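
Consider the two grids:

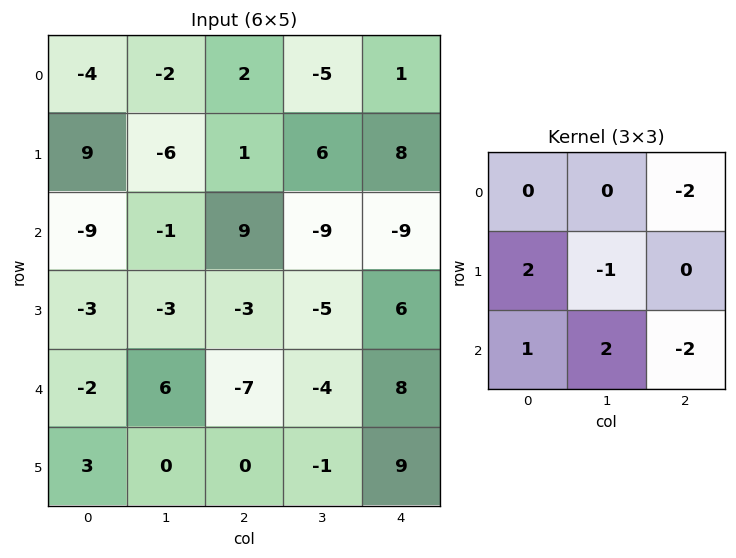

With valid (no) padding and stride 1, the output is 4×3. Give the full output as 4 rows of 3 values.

-9 32 3
-22 -22 -14
3 15 -14
-1 31 -42

Output[0,0]: The receptive field on the input at this output position is [-4 -2 2 / 9 -6 1 / -9 -1 9]. Elementwise product with the kernel and sum: 2·-2 + 9·2 + -6·-1 + -9·1 + -1·2 + 9·-2.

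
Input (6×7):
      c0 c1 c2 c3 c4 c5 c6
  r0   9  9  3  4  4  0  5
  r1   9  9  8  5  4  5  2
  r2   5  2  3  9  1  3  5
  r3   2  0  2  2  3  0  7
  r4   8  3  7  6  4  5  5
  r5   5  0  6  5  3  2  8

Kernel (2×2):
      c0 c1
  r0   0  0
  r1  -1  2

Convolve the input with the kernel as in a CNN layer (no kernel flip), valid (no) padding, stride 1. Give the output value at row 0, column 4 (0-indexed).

6

The receptive field on the input at this output position is [4 0 / 4 5]. Elementwise product with the kernel and sum: 4·-1 + 5·2.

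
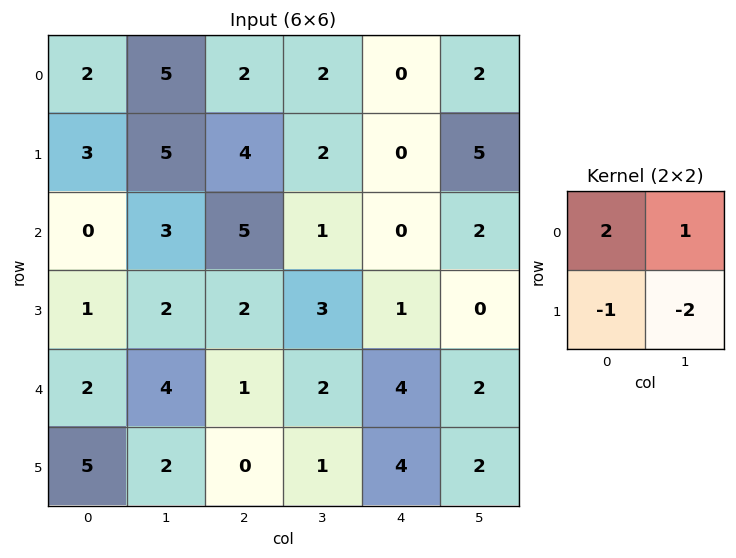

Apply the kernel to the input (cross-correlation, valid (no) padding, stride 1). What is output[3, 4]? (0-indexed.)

-6

The receptive field on the input at this output position is [1 0 / 4 2]. Elementwise product with the kernel and sum: 1·2 + 0·1 + 4·-1 + 2·-2.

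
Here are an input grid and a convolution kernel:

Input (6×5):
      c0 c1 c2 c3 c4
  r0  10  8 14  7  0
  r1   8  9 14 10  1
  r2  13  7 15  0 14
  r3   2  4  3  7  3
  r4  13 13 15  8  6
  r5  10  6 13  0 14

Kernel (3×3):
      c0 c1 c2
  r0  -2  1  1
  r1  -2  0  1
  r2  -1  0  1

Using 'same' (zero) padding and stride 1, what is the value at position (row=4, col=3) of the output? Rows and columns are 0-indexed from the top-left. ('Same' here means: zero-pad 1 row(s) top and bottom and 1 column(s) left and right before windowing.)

-19

The receptive field on the zero-padded input at this output position is [3 7 3 / 15 8 6 / 13 0 14]. Elementwise product with the kernel and sum: 3·-2 + 7·1 + 3·1 + 15·-2 + 6·1 + 13·-1 + 14·1.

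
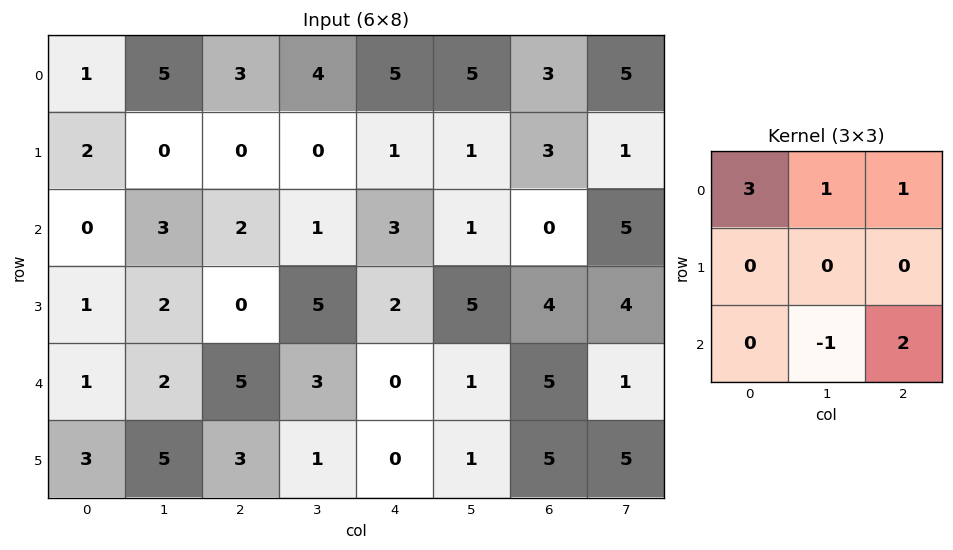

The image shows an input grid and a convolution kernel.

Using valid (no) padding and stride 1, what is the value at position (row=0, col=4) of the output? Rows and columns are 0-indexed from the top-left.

The receptive field on the input at this output position is [5 5 3 / 1 1 3 / 3 1 0]. Elementwise product with the kernel and sum: 5·3 + 5·1 + 3·1 + 1·-1 + 0·2.

22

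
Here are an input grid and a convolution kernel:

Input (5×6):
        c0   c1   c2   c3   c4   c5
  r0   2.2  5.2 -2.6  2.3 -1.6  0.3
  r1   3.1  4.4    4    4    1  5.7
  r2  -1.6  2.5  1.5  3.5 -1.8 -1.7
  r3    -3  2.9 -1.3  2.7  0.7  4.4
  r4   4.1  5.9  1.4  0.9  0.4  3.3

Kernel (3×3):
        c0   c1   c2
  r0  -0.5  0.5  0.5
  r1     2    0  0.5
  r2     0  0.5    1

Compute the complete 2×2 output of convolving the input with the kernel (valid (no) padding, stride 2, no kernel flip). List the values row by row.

Output[0,0]: The receptive field on the input at this output position is [2.2 5.2 -2.6 / 3.1 4.4 4 / -1.6 2.5 1.5]. Elementwise product with the kernel and sum: 2.2·-0.5 + 5.2·0.5 + -2.6·0.5 + 3.1·2 + 4·0.5 + 2.5·0.5 + 1.5·1.
Output[0,1]: The receptive field on the input at this output position is [-2.6 2.3 -1.6 / 4 4 1 / 1.5 3.5 -1.8]. Elementwise product with the kernel and sum: -2.6·-0.5 + 2.3·0.5 + -1.6·0.5 + 4·2 + 1·0.5 + 3.5·0.5 + -1.8·1.

11.15 10.1
0.5 -1.3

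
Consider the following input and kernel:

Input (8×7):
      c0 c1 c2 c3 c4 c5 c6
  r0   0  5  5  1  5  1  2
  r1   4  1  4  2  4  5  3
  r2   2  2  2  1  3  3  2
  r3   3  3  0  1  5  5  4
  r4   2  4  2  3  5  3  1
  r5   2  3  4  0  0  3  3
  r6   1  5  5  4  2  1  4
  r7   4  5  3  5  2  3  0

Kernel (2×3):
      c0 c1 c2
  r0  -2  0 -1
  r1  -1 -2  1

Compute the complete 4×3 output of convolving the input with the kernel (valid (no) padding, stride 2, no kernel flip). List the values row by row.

Output[0,0]: The receptive field on the input at this output position is [0 5 5 / 4 1 4]. Elementwise product with the kernel and sum: 0·-2 + 5·-1 + 4·-1 + 1·-2 + 4·1.
Output[0,1]: The receptive field on the input at this output position is [5 1 5 / 4 2 4]. Elementwise product with the kernel and sum: 5·-2 + 5·-1 + 4·-1 + 2·-2 + 4·1.

-7 -19 -23
-15 -4 -19
-10 -13 -14
-18 -23 -16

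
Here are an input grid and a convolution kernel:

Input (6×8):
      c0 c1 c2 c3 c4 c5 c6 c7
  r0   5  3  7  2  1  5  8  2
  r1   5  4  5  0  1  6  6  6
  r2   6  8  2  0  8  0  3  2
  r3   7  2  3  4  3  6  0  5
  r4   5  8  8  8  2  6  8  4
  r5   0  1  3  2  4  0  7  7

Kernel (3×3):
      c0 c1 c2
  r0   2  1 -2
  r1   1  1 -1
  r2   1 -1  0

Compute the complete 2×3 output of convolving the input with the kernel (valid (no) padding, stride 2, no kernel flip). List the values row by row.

1 20 0
19 -8 15

Output[0,0]: The receptive field on the input at this output position is [5 3 7 / 5 4 5 / 6 8 2]. Elementwise product with the kernel and sum: 5·2 + 3·1 + 7·-2 + 5·1 + 4·1 + 5·-1 + 6·1 + 8·-1.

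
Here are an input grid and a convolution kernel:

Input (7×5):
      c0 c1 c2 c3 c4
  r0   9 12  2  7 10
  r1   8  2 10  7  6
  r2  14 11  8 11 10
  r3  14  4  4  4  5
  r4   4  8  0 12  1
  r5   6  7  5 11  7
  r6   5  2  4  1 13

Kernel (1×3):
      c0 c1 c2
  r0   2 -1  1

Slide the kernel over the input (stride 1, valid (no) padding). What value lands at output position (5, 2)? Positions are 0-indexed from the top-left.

6

The receptive field on the input at this output position is [5 11 7]. Elementwise product with the kernel and sum: 5·2 + 11·-1 + 7·1.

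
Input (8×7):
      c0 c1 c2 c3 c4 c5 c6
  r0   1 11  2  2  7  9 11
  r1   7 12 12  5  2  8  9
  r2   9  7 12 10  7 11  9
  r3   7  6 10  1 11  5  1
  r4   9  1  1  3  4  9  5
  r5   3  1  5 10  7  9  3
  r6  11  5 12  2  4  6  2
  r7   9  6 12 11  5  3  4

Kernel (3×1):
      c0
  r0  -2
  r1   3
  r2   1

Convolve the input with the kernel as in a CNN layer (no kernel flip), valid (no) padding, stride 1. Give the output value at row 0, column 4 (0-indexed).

-1

The receptive field on the input at this output position is [7 / 2 / 7]. Elementwise product with the kernel and sum: 7·-2 + 2·3 + 7·1.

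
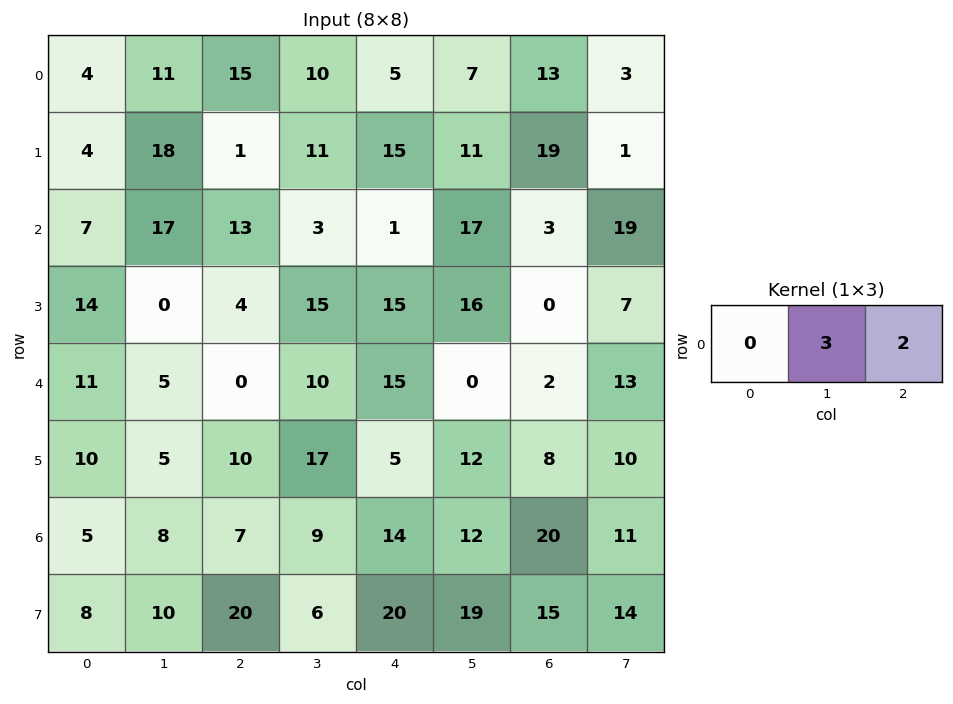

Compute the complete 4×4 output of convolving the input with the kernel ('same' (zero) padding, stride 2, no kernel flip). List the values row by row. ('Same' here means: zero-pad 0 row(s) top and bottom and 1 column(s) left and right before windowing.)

34 65 29 45
55 45 37 47
43 20 45 32
31 39 66 82

Output[0,0]: The receptive field on the zero-padded input at this output position is [0 4 11]. Elementwise product with the kernel and sum: 4·3 + 11·2.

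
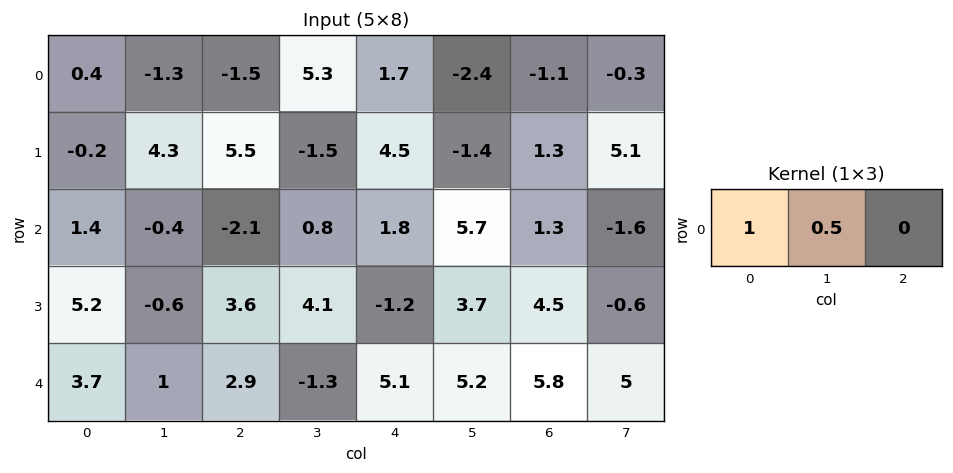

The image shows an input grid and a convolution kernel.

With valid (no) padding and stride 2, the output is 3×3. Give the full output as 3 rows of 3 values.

Output[0,0]: The receptive field on the input at this output position is [0.4 -1.3 -1.5]. Elementwise product with the kernel and sum: 0.4·1 + -1.3·0.5.
Output[0,1]: The receptive field on the input at this output position is [-1.5 5.3 1.7]. Elementwise product with the kernel and sum: -1.5·1 + 5.3·0.5.

-0.25 1.15 0.5
1.2 -1.7 4.65
4.2 2.25 7.7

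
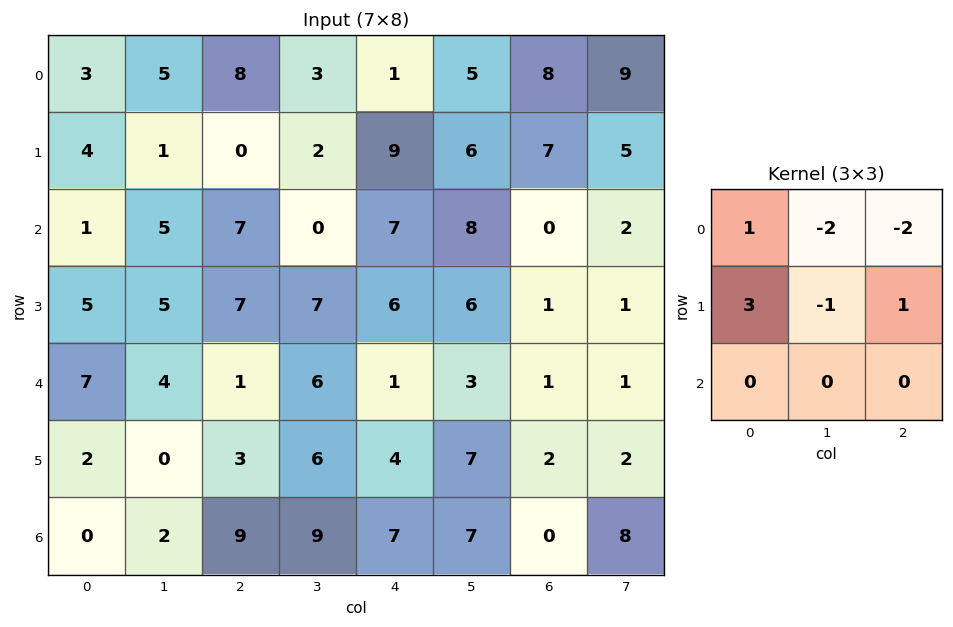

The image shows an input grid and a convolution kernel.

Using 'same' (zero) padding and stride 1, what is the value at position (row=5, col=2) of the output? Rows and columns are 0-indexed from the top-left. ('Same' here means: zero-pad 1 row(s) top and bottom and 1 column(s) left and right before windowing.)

The receptive field on the zero-padded input at this output position is [4 1 6 / 0 3 6 / 2 9 9]. Elementwise product with the kernel and sum: 4·1 + 1·-2 + 6·-2 + 0·3 + 3·-1 + 6·1.

-7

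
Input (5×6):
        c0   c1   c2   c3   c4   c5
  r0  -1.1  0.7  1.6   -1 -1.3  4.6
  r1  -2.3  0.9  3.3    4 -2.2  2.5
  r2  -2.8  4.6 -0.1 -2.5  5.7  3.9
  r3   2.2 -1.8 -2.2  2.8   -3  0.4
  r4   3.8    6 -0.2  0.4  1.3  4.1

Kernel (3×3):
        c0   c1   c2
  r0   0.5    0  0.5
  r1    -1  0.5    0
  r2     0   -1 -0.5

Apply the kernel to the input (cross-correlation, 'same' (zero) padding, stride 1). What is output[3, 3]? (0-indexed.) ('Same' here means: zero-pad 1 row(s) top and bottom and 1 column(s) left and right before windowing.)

The receptive field on the zero-padded input at this output position is [-0.1 -2.5 5.7 / -2.2 2.8 -3 / -0.2 0.4 1.3]. Elementwise product with the kernel and sum: -0.1·0.5 + 5.7·0.5 + -2.2·-1 + 2.8·0.5 + 0.4·-1 + 1.3·-0.5.

5.35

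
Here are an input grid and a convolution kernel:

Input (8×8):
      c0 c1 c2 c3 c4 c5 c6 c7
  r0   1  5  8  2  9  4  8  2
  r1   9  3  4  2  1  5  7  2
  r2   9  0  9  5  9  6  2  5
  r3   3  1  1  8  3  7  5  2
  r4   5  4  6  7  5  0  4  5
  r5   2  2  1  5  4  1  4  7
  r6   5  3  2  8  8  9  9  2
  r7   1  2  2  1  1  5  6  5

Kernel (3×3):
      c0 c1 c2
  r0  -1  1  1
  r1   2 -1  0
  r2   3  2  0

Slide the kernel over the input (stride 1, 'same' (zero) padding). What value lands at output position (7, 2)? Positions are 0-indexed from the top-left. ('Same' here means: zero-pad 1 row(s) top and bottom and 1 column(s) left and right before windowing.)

9

The receptive field on the zero-padded input at this output position is [3 2 8 / 2 2 1 / 0 0 0]. Elementwise product with the kernel and sum: 3·-1 + 2·1 + 8·1 + 2·2 + 2·-1 + 0·3 + 0·2.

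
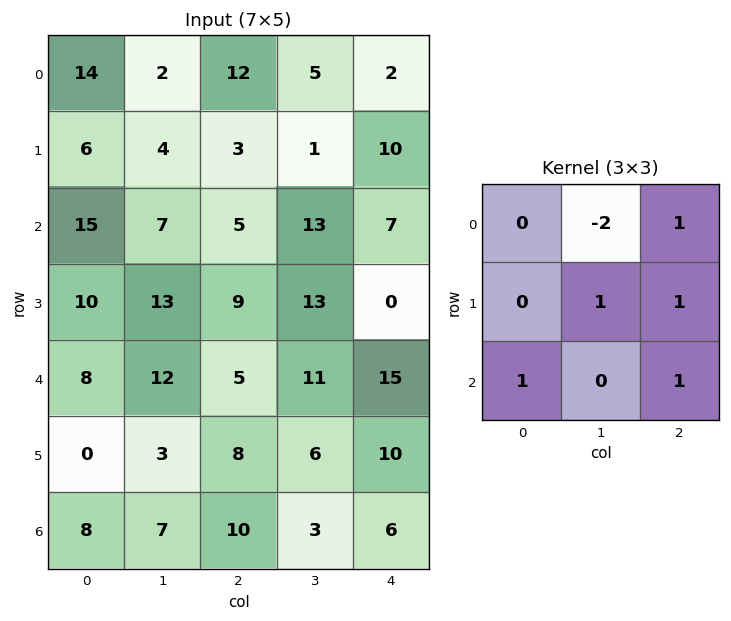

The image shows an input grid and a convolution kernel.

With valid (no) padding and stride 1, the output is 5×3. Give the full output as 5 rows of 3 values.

35 5 15
26 39 37
26 48 14
8 20 18
10 25 25

Output[0,0]: The receptive field on the input at this output position is [14 2 12 / 6 4 3 / 15 7 5]. Elementwise product with the kernel and sum: 2·-2 + 12·1 + 4·1 + 3·1 + 15·1 + 5·1.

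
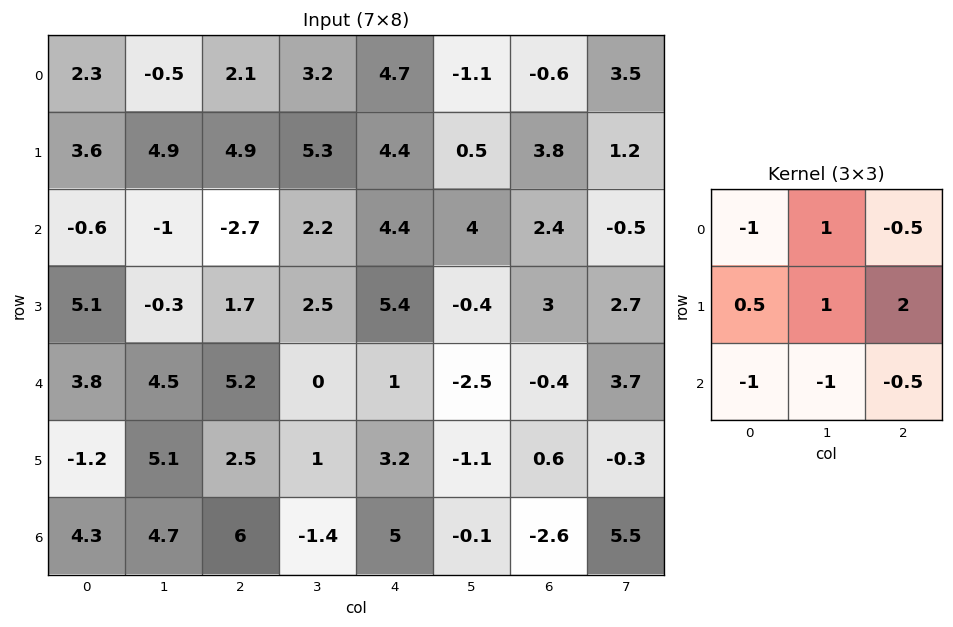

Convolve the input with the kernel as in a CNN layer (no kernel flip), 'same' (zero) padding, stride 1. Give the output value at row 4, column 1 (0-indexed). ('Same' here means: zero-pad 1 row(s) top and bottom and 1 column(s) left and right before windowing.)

The receptive field on the zero-padded input at this output position is [5.1 -0.3 1.7 / 3.8 4.5 5.2 / -1.2 5.1 2.5]. Elementwise product with the kernel and sum: 5.1·-1 + -0.3·1 + 1.7·-0.5 + 3.8·0.5 + 4.5·1 + 5.2·2 + -1.2·-1 + 5.1·-1 + 2.5·-0.5.

5.4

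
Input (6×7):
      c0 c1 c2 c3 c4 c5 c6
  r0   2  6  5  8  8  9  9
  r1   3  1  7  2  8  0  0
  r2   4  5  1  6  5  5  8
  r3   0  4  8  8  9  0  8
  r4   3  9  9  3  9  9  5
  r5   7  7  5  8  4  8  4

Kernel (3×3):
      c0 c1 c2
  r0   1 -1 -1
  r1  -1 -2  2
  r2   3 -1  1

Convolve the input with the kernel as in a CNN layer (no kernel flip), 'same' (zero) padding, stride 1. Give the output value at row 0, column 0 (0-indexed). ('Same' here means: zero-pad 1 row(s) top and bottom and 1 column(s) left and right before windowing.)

6

The receptive field on the zero-padded input at this output position is [0 0 0 / 0 2 6 / 0 3 1]. Elementwise product with the kernel and sum: 0·1 + 0·-1 + 0·-1 + 0·-1 + 2·-2 + 6·2 + 0·3 + 3·-1 + 1·1.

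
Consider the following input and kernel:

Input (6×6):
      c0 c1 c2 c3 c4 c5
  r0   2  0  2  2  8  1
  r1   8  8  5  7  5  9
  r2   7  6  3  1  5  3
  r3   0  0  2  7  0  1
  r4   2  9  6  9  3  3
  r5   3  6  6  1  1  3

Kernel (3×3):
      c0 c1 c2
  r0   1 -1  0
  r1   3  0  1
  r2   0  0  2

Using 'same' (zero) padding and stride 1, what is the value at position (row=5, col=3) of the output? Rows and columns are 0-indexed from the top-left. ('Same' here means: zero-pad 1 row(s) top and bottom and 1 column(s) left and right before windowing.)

The receptive field on the zero-padded input at this output position is [6 9 3 / 6 1 1 / 0 0 0]. Elementwise product with the kernel and sum: 6·1 + 9·-1 + 6·3 + 1·1 + 0·2.

16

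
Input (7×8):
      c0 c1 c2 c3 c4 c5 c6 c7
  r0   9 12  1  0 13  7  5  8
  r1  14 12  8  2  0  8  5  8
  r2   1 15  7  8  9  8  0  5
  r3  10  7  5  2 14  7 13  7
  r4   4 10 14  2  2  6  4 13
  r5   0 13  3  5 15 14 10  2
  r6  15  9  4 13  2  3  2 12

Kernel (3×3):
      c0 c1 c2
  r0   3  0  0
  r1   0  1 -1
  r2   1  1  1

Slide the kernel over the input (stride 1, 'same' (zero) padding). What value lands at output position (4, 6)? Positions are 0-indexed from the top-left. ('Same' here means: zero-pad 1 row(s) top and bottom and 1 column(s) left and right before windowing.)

The receptive field on the zero-padded input at this output position is [7 13 7 / 6 4 13 / 14 10 2]. Elementwise product with the kernel and sum: 7·3 + 4·1 + 13·-1 + 14·1 + 10·1 + 2·1.

38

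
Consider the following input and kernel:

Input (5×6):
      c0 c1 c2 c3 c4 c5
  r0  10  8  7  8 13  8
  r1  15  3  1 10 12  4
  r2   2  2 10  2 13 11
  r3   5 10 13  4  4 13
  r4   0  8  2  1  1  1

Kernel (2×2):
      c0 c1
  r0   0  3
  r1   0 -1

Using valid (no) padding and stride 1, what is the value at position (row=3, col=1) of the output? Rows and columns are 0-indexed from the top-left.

The receptive field on the input at this output position is [10 13 / 8 2]. Elementwise product with the kernel and sum: 13·3 + 2·-1.

37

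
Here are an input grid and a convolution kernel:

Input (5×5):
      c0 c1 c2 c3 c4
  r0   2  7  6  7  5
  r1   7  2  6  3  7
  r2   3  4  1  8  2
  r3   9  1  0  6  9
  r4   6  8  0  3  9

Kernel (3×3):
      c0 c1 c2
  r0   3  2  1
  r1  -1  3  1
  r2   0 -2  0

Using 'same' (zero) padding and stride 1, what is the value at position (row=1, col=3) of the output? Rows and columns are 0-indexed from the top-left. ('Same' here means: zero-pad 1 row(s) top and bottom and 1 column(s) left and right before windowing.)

31

The receptive field on the zero-padded input at this output position is [6 7 5 / 6 3 7 / 1 8 2]. Elementwise product with the kernel and sum: 6·3 + 7·2 + 5·1 + 6·-1 + 3·3 + 7·1 + 8·-2.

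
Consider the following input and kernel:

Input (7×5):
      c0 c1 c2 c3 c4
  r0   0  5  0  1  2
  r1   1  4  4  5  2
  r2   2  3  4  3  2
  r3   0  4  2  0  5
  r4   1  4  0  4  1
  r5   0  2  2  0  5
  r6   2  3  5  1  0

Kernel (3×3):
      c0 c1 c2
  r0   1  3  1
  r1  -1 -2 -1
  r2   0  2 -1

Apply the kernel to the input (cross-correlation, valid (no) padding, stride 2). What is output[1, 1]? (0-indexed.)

The receptive field on the input at this output position is [4 3 2 / 2 0 5 / 0 4 1]. Elementwise product with the kernel and sum: 4·1 + 3·3 + 2·1 + 2·-1 + 0·-2 + 5·-1 + 4·2 + 1·-1.

15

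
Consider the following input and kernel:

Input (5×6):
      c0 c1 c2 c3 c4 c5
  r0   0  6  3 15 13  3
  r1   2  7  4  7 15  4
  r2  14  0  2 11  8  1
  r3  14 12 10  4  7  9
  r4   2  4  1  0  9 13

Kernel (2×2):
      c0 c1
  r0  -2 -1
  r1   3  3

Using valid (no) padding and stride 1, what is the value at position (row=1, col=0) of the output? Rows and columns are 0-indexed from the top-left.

The receptive field on the input at this output position is [2 7 / 14 0]. Elementwise product with the kernel and sum: 2·-2 + 7·-1 + 14·3 + 0·3.

31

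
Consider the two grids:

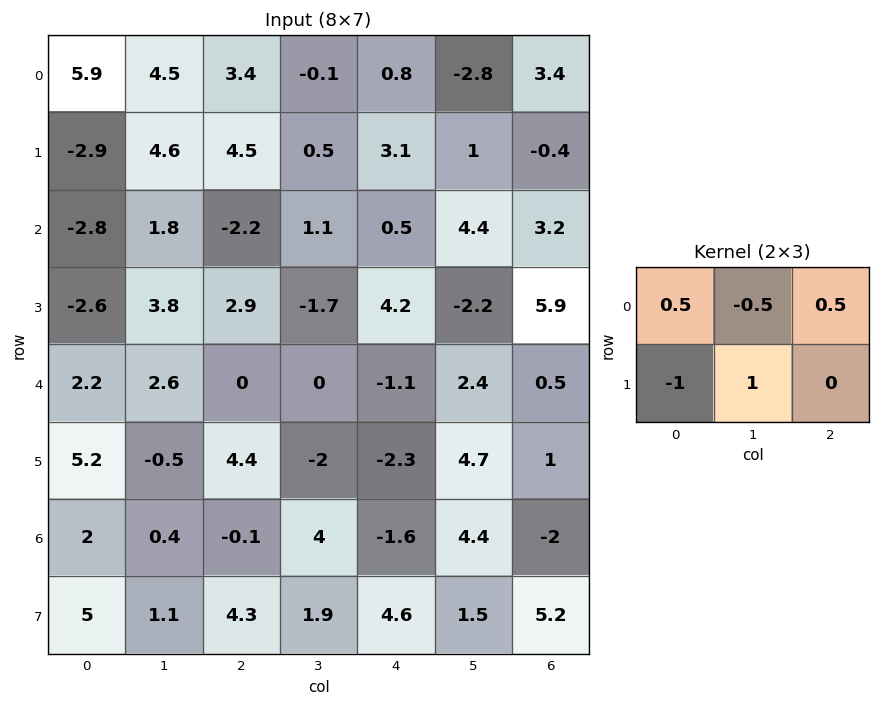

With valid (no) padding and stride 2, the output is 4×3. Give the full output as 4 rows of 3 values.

9.9 -1.85 1.4
3 -6 -6.75
-5.9 -6.95 5.5
-3.15 -5.25 -7.1

Output[0,0]: The receptive field on the input at this output position is [5.9 4.5 3.4 / -2.9 4.6 4.5]. Elementwise product with the kernel and sum: 5.9·0.5 + 4.5·-0.5 + 3.4·0.5 + -2.9·-1 + 4.6·1.
Output[0,1]: The receptive field on the input at this output position is [3.4 -0.1 0.8 / 4.5 0.5 3.1]. Elementwise product with the kernel and sum: 3.4·0.5 + -0.1·-0.5 + 0.8·0.5 + 4.5·-1 + 0.5·1.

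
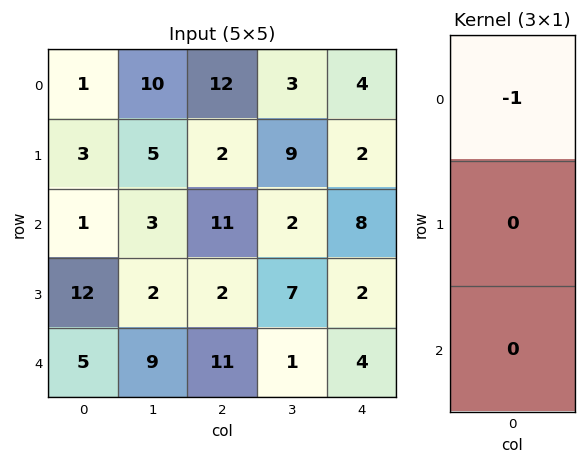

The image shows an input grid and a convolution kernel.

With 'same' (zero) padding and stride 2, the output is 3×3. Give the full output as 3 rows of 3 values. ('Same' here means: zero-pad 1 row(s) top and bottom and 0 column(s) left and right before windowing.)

Output[0,0]: The receptive field on the zero-padded input at this output position is [0 / 1 / 3]. Elementwise product with the kernel and sum: 0·-1.

0 0 0
-3 -2 -2
-12 -2 -2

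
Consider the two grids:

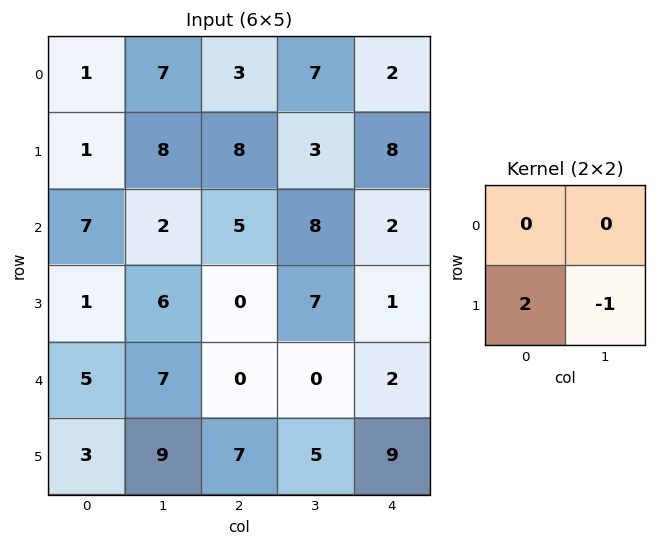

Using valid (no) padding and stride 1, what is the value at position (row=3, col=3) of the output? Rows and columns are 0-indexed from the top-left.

The receptive field on the input at this output position is [7 1 / 0 2]. Elementwise product with the kernel and sum: 0·2 + 2·-1.

-2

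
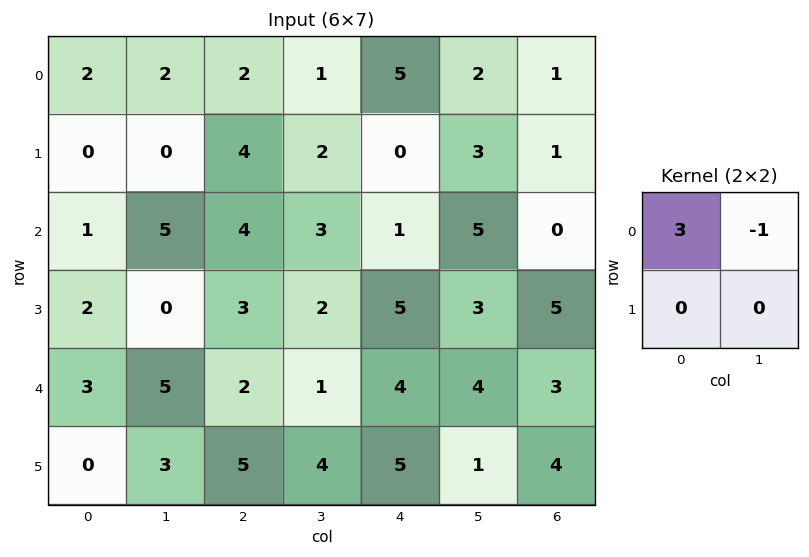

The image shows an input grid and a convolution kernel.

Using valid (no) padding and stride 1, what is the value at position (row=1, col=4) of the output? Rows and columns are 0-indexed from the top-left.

-3

The receptive field on the input at this output position is [0 3 / 1 5]. Elementwise product with the kernel and sum: 0·3 + 3·-1.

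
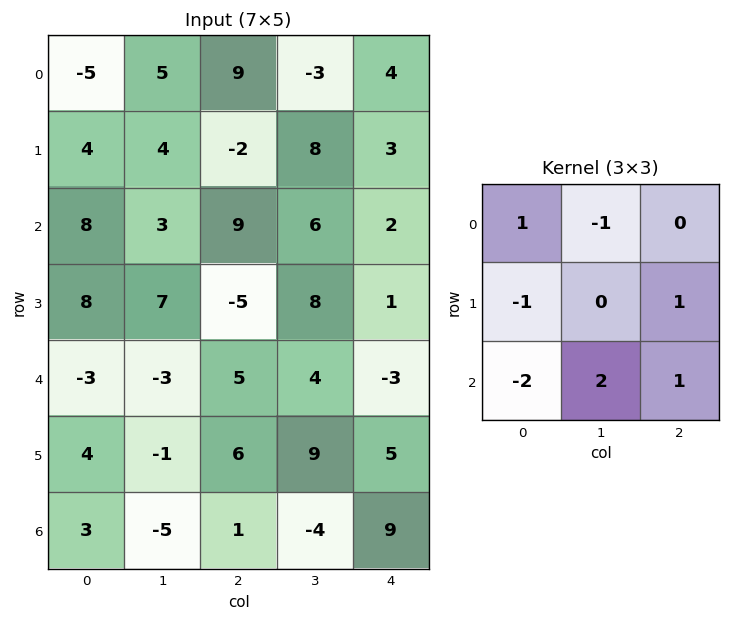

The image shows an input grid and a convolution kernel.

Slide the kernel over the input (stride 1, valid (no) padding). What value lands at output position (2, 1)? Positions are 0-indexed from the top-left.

The receptive field on the input at this output position is [3 9 6 / 7 -5 8 / -3 5 4]. Elementwise product with the kernel and sum: 3·1 + 9·-1 + 7·-1 + 8·1 + -3·-2 + 5·2 + 4·1.

15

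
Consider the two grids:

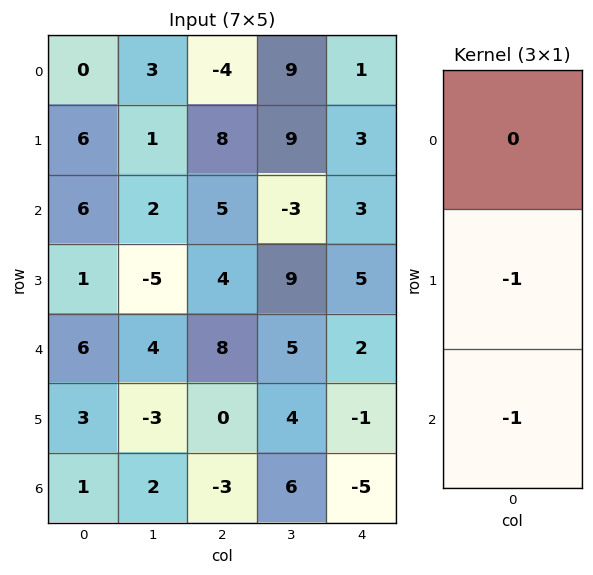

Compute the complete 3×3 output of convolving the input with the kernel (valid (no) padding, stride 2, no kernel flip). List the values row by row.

-12 -13 -6
-7 -12 -7
-4 3 6

Output[0,0]: The receptive field on the input at this output position is [0 / 6 / 6]. Elementwise product with the kernel and sum: 6·-1 + 6·-1.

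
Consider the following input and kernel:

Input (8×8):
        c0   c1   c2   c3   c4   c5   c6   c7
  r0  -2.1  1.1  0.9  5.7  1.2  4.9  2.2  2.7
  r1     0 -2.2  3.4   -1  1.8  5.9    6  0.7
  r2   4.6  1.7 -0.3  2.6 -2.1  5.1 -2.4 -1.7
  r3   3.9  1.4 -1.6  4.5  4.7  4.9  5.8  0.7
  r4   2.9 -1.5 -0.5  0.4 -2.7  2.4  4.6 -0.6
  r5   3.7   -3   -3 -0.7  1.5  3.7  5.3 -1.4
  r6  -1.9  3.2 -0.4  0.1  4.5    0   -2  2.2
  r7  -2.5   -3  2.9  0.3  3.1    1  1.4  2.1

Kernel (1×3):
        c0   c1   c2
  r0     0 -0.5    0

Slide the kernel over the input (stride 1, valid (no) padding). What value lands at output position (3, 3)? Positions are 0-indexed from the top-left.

-2.35

The receptive field on the input at this output position is [4.5 4.7 4.9]. Elementwise product with the kernel and sum: 4.7·-0.5.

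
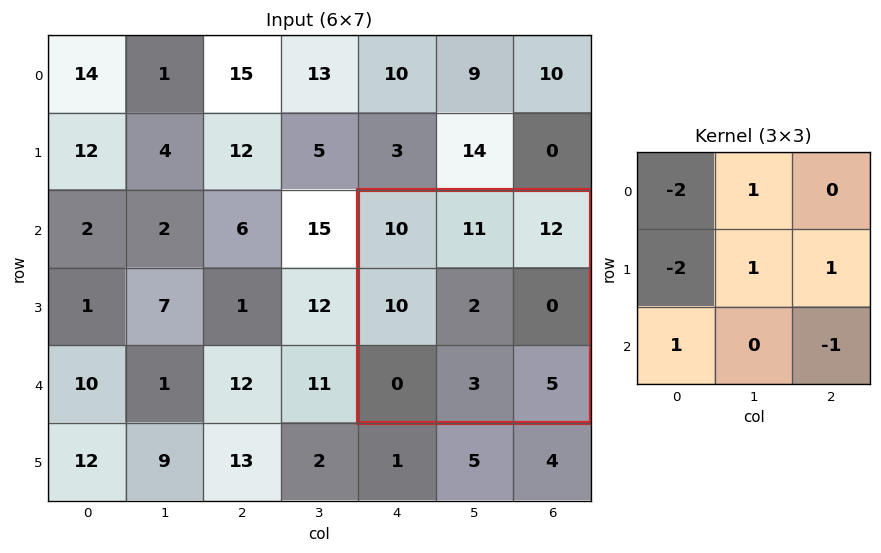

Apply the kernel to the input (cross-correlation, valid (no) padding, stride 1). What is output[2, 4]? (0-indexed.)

The receptive field on the input at this output position is [10 11 12 / 10 2 0 / 0 3 5]. Elementwise product with the kernel and sum: 10·-2 + 11·1 + 10·-2 + 2·1 + 0·1 + 0·1 + 5·-1.

-32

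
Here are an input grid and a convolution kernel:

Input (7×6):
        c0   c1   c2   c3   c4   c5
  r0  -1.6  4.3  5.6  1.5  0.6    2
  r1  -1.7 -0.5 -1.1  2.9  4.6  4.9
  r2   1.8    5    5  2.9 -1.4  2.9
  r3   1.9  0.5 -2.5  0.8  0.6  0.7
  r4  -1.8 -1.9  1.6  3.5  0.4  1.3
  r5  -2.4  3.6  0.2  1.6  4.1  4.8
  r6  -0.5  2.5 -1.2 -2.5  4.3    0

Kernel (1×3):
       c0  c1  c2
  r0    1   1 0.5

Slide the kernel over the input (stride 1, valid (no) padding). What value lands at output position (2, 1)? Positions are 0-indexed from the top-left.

The receptive field on the input at this output position is [5 5 2.9]. Elementwise product with the kernel and sum: 5·1 + 5·1 + 2.9·0.5.

11.45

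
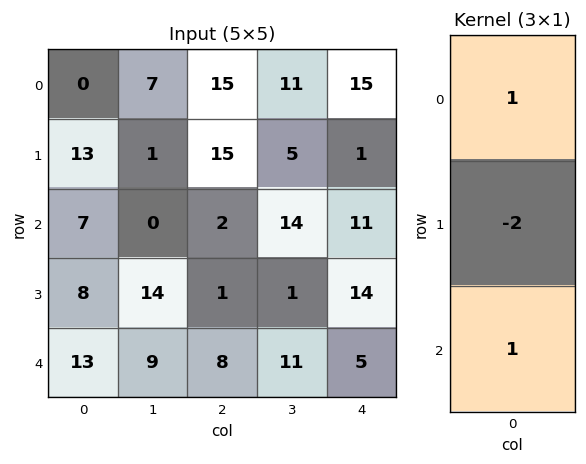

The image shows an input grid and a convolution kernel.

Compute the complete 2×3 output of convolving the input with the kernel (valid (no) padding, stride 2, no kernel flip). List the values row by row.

Output[0,0]: The receptive field on the input at this output position is [0 / 13 / 7]. Elementwise product with the kernel and sum: 0·1 + 13·-2 + 7·1.

-19 -13 24
4 8 -12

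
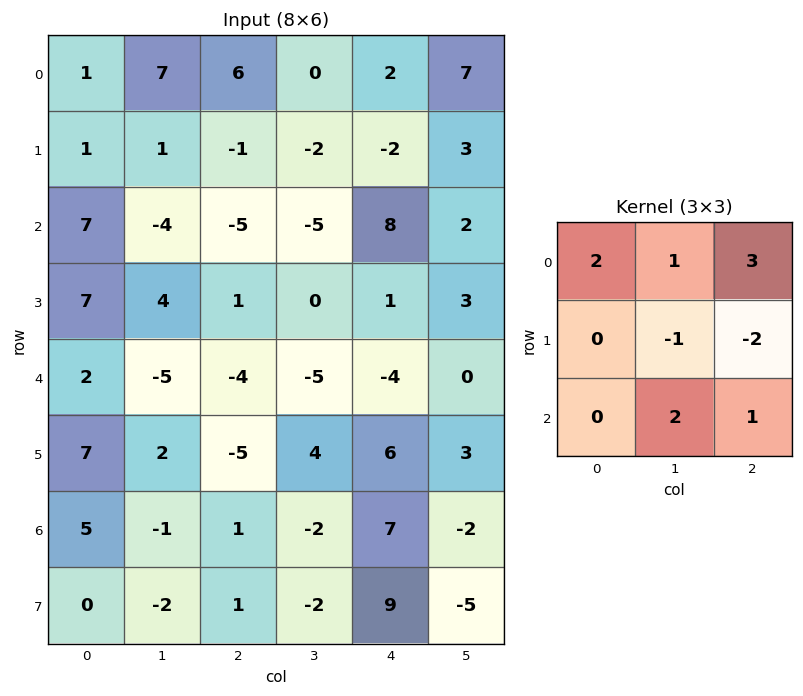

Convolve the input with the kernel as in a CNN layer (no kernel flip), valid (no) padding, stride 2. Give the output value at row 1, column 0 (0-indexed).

-25

The receptive field on the input at this output position is [7 -4 -5 / 7 4 1 / 2 -5 -4]. Elementwise product with the kernel and sum: 7·2 + -4·1 + -5·3 + 4·-1 + 1·-2 + -5·2 + -4·1.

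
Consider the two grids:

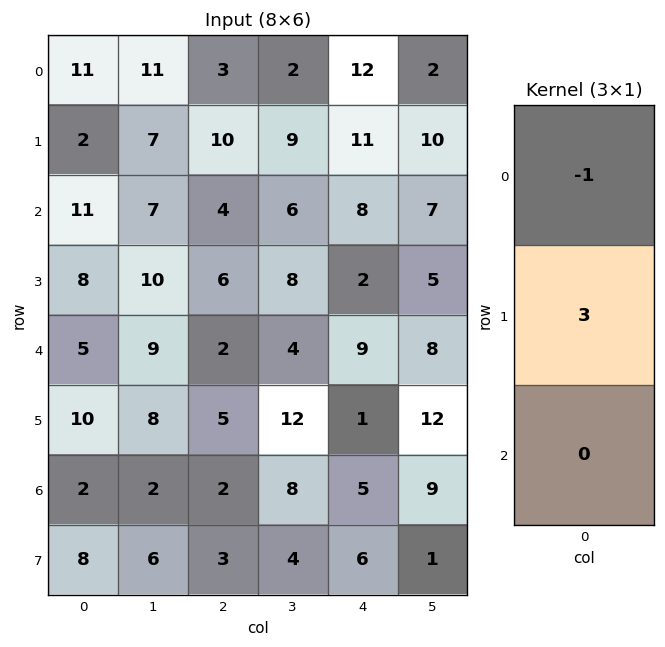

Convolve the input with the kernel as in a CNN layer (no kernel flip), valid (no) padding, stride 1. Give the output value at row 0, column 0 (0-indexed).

The receptive field on the input at this output position is [11 / 2 / 11]. Elementwise product with the kernel and sum: 11·-1 + 2·3.

-5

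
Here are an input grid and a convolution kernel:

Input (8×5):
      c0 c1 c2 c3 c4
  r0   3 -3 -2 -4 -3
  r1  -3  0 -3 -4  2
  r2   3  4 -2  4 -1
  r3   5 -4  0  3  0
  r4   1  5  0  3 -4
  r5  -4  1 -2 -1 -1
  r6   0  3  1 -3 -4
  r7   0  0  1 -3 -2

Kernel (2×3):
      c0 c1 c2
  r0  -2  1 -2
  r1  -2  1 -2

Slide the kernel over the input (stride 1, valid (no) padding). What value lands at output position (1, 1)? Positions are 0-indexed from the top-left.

-13

The receptive field on the input at this output position is [0 -3 -4 / 4 -2 4]. Elementwise product with the kernel and sum: 0·-2 + -3·1 + -4·-2 + 4·-2 + -2·1 + 4·-2.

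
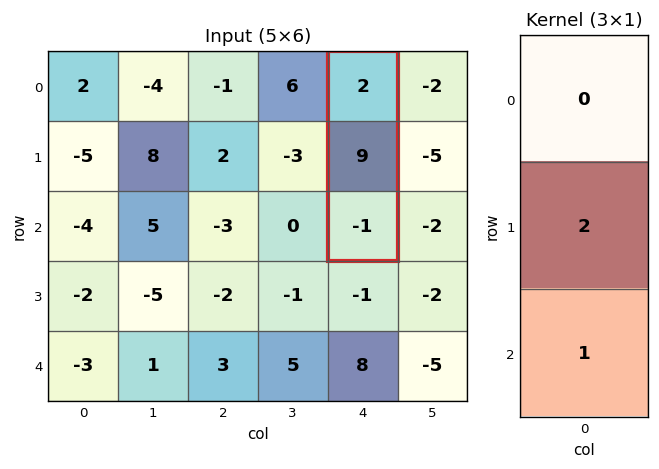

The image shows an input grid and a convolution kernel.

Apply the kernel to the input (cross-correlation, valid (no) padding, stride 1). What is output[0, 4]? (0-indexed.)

17

The receptive field on the input at this output position is [2 / 9 / -1]. Elementwise product with the kernel and sum: 9·2 + -1·1.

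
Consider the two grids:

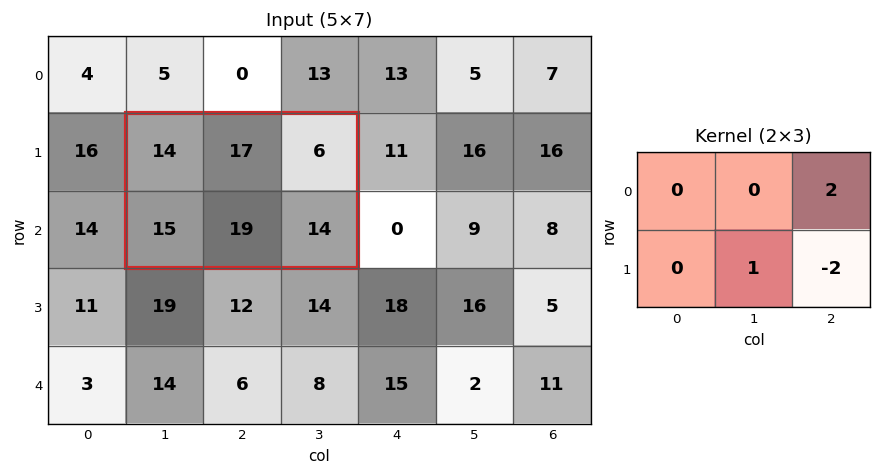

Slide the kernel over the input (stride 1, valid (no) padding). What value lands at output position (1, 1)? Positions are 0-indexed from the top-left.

3

The receptive field on the input at this output position is [14 17 6 / 15 19 14]. Elementwise product with the kernel and sum: 6·2 + 19·1 + 14·-2.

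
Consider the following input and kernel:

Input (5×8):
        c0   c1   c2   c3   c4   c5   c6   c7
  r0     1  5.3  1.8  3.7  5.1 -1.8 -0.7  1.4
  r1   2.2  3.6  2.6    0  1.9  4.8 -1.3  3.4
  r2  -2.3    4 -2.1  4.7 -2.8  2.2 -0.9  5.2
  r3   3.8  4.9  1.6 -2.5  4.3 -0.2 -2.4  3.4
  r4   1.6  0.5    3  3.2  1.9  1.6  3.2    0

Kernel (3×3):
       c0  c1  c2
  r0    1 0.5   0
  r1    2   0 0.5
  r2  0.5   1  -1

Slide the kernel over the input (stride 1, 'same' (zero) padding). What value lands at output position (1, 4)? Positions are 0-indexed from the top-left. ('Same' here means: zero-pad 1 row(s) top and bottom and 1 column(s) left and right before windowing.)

6

The receptive field on the zero-padded input at this output position is [3.7 5.1 -1.8 / 0 1.9 4.8 / 4.7 -2.8 2.2]. Elementwise product with the kernel and sum: 3.7·1 + 5.1·0.5 + 0·2 + 4.8·0.5 + 4.7·0.5 + -2.8·1 + 2.2·-1.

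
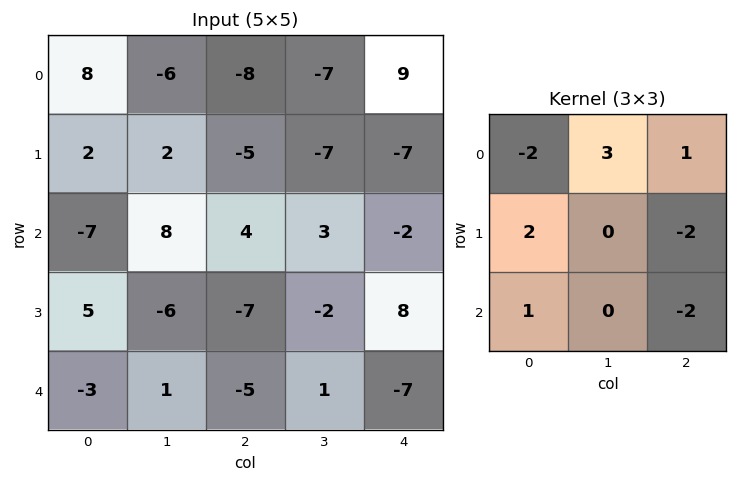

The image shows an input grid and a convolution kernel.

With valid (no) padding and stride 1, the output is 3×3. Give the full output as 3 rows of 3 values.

Output[0,0]: The receptive field on the input at this output position is [8 -6 -8 / 2 2 -5 / -7 8 4]. Elementwise product with the kernel and sum: 8·-2 + -6·3 + -8·1 + 2·2 + -5·-2 + -7·1 + 4·-2.

-43 1 16
-6 -18 -29
73 -10 -22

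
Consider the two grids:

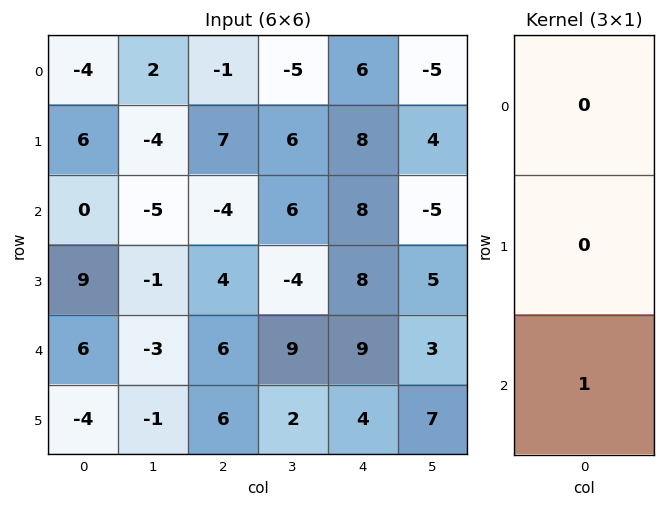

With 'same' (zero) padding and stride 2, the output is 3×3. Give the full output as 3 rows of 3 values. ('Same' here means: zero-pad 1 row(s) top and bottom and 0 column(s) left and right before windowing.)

6 7 8
9 4 8
-4 6 4

Output[0,0]: The receptive field on the zero-padded input at this output position is [0 / -4 / 6]. Elementwise product with the kernel and sum: 6·1.
Output[0,1]: The receptive field on the zero-padded input at this output position is [0 / -1 / 7]. Elementwise product with the kernel and sum: 7·1.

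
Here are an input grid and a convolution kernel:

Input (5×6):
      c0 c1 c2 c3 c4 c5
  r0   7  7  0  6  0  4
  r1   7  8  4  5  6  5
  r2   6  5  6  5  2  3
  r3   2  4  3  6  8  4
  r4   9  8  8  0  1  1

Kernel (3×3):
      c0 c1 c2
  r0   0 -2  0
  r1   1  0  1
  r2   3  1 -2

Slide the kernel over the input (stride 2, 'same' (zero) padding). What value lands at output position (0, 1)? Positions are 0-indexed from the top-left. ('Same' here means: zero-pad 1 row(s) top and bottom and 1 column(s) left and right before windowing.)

31

The receptive field on the zero-padded input at this output position is [0 0 0 / 7 0 6 / 8 4 5]. Elementwise product with the kernel and sum: 0·-2 + 7·1 + 6·1 + 8·3 + 4·1 + 5·-2.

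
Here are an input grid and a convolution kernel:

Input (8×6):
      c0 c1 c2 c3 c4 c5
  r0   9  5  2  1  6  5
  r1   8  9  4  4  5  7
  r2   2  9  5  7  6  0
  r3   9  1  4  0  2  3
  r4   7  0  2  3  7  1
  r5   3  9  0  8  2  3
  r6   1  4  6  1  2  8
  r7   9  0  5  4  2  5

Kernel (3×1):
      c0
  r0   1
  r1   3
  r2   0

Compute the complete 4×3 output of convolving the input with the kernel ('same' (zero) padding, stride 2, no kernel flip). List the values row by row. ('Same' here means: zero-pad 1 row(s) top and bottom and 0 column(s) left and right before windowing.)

Output[0,0]: The receptive field on the zero-padded input at this output position is [0 / 9 / 8]. Elementwise product with the kernel and sum: 0·1 + 9·3.

27 6 18
14 19 23
30 10 23
6 18 8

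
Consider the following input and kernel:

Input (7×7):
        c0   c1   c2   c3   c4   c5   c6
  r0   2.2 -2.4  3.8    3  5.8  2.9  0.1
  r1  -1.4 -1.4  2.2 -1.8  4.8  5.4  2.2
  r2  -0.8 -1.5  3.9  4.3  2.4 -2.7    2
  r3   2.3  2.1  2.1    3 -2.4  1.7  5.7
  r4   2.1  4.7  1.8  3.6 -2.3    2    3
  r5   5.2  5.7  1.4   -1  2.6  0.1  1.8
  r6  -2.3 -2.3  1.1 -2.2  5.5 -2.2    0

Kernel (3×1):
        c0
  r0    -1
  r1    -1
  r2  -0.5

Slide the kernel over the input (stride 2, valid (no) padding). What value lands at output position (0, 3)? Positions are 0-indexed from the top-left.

The receptive field on the input at this output position is [0.1 / 2.2 / 2]. Elementwise product with the kernel and sum: 0.1·-1 + 2.2·-1 + 2·-0.5.

-3.3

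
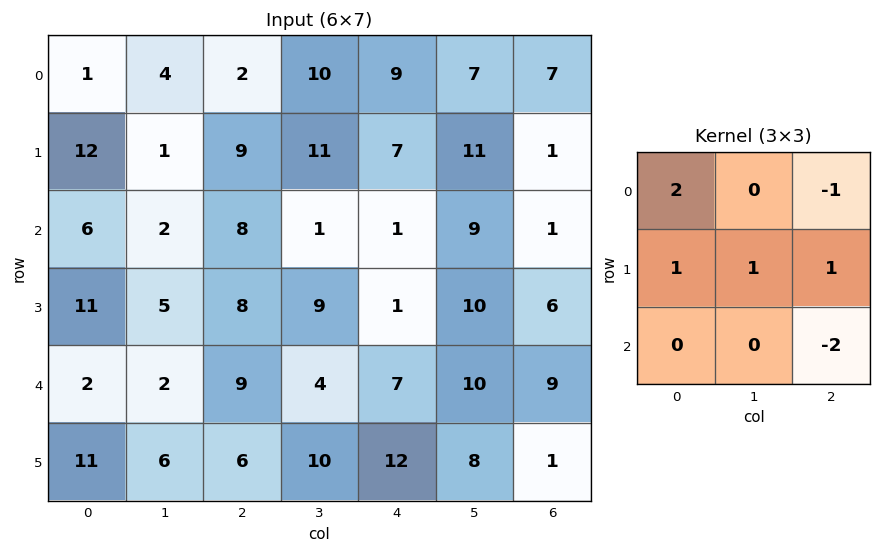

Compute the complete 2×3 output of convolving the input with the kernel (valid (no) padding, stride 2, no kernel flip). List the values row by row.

Output[0,0]: The receptive field on the input at this output position is [1 4 2 / 12 1 9 / 6 2 8]. Elementwise product with the kernel and sum: 1·2 + 2·-1 + 12·1 + 1·1 + 9·1 + 8·-2.

6 20 28
10 19 0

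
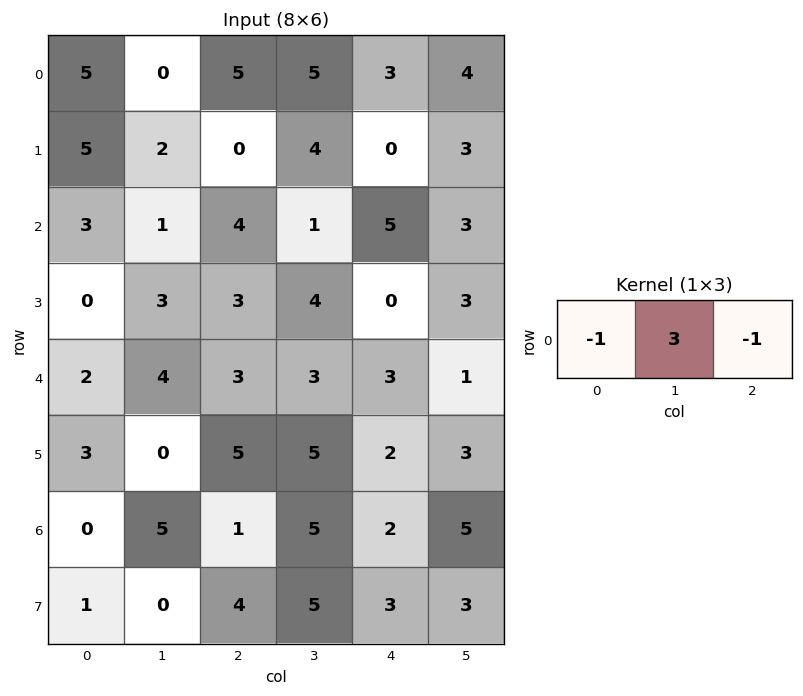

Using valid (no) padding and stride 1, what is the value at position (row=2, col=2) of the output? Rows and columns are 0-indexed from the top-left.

-6

The receptive field on the input at this output position is [4 1 5]. Elementwise product with the kernel and sum: 4·-1 + 1·3 + 5·-1.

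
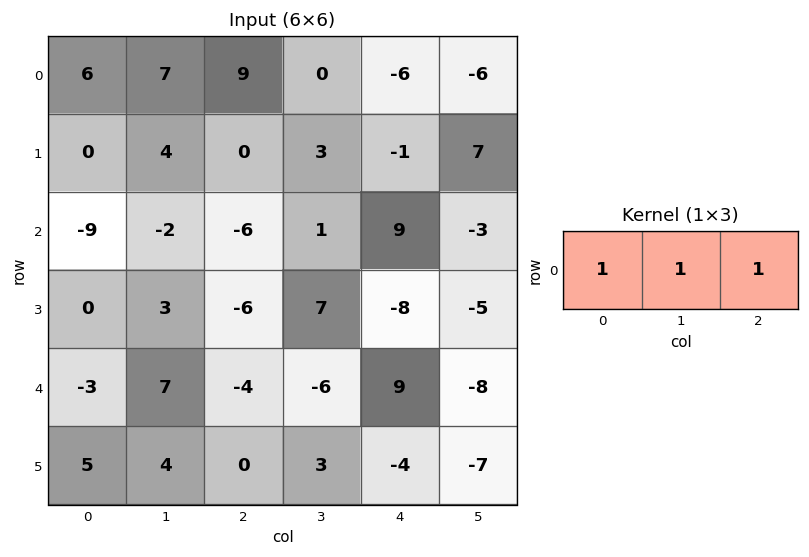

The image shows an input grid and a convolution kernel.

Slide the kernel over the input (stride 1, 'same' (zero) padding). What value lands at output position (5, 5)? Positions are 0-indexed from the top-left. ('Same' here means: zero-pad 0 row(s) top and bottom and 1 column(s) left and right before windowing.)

-11

The receptive field on the zero-padded input at this output position is [-4 -7 0]. Elementwise product with the kernel and sum: -4·1 + -7·1 + 0·1.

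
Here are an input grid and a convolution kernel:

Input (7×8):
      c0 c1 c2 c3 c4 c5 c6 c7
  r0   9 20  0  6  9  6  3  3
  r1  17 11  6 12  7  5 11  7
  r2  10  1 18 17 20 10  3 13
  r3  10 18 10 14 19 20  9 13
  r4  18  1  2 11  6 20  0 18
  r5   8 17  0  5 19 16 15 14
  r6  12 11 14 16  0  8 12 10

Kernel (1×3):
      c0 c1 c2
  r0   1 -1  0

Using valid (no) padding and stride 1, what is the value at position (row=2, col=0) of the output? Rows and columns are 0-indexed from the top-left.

9

The receptive field on the input at this output position is [10 1 18]. Elementwise product with the kernel and sum: 10·1 + 1·-1.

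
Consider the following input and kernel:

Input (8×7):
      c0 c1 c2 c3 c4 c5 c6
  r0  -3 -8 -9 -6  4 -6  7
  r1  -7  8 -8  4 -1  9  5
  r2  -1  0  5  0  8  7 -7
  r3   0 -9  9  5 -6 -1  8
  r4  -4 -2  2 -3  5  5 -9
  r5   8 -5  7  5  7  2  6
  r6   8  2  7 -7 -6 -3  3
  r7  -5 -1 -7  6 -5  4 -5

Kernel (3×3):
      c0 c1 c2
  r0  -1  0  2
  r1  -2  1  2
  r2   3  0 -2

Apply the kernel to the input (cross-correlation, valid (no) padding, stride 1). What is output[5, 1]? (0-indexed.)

-11

The receptive field on the input at this output position is [-5 7 5 / 2 7 -7 / -1 -7 6]. Elementwise product with the kernel and sum: -5·-1 + 5·2 + 2·-2 + 7·1 + -7·2 + -1·3 + 6·-2.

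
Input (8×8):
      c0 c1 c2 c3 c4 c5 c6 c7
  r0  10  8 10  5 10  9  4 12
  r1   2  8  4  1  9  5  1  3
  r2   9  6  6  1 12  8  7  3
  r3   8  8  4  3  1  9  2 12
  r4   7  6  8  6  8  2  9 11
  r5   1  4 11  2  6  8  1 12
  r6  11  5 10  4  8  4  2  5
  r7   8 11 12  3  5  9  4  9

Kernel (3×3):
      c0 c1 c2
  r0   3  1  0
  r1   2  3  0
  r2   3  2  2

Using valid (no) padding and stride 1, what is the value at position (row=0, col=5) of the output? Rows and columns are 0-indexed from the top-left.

The receptive field on the input at this output position is [9 4 12 / 5 1 3 / 8 7 3]. Elementwise product with the kernel and sum: 9·3 + 4·1 + 5·2 + 1·3 + 8·3 + 7·2 + 3·2.

88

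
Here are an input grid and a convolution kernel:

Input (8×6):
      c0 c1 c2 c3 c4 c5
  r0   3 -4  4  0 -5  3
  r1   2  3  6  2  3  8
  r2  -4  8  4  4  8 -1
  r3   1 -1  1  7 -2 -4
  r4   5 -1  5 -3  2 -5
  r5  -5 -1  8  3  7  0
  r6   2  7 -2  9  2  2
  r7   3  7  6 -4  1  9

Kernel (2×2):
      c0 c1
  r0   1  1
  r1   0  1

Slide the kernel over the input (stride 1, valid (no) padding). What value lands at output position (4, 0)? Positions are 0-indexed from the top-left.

3

The receptive field on the input at this output position is [5 -1 / -5 -1]. Elementwise product with the kernel and sum: 5·1 + -1·1 + -1·1.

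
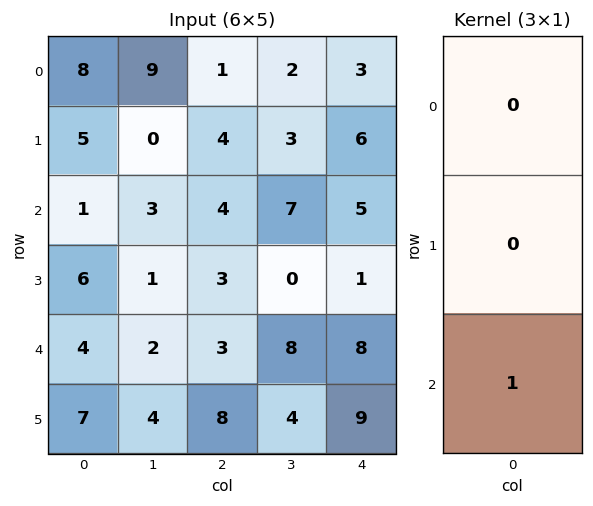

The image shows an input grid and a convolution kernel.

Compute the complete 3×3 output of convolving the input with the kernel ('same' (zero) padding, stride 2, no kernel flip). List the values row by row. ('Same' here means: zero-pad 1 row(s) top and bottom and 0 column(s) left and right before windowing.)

Output[0,0]: The receptive field on the zero-padded input at this output position is [0 / 8 / 5]. Elementwise product with the kernel and sum: 5·1.

5 4 6
6 3 1
7 8 9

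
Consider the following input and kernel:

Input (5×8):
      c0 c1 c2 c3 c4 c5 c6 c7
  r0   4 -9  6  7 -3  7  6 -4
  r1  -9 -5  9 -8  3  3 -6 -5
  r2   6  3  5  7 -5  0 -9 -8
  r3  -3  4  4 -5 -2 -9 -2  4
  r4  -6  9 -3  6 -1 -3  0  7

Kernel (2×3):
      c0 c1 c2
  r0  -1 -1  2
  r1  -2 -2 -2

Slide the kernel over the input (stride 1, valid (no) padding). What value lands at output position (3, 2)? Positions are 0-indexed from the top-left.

The receptive field on the input at this output position is [4 -5 -2 / -3 6 -1]. Elementwise product with the kernel and sum: 4·-1 + -5·-1 + -2·2 + -3·-2 + 6·-2 + -1·-2.

-7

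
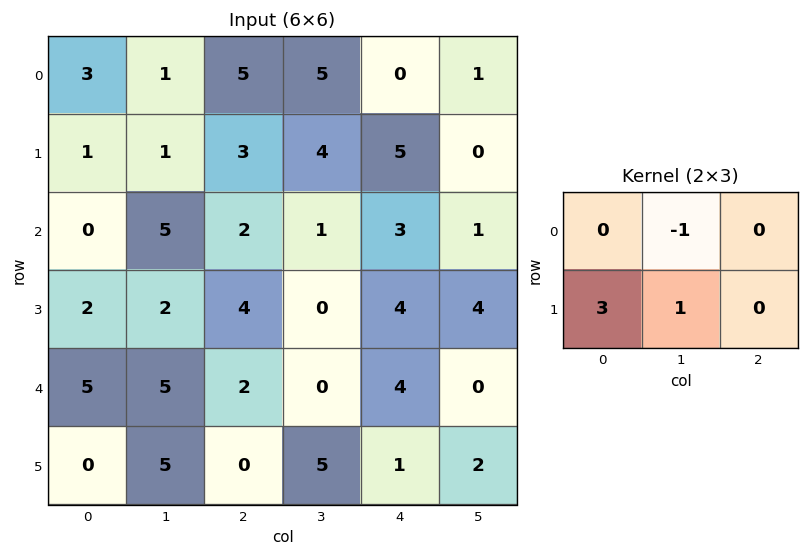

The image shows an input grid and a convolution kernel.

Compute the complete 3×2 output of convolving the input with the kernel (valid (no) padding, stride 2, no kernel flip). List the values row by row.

Output[0,0]: The receptive field on the input at this output position is [3 1 5 / 1 1 3]. Elementwise product with the kernel and sum: 1·-1 + 1·3 + 1·1.
Output[0,1]: The receptive field on the input at this output position is [5 5 0 / 3 4 5]. Elementwise product with the kernel and sum: 5·-1 + 3·3 + 4·1.

3 8
3 11
0 5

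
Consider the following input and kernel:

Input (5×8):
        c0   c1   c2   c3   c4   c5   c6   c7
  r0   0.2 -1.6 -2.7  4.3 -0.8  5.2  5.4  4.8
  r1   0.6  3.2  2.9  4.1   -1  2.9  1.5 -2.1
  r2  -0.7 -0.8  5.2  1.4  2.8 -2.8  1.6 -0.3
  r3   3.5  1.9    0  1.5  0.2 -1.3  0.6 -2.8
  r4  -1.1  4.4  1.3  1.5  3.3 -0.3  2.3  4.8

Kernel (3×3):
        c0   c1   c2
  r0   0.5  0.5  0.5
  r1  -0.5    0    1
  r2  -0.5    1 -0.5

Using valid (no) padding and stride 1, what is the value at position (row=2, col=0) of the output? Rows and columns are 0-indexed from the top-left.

The receptive field on the input at this output position is [-0.7 -0.8 5.2 / 3.5 1.9 0 / -1.1 4.4 1.3]. Elementwise product with the kernel and sum: -0.7·0.5 + -0.8·0.5 + 5.2·0.5 + 3.5·-0.5 + 0·1 + -1.1·-0.5 + 4.4·1 + 1.3·-0.5.

4.4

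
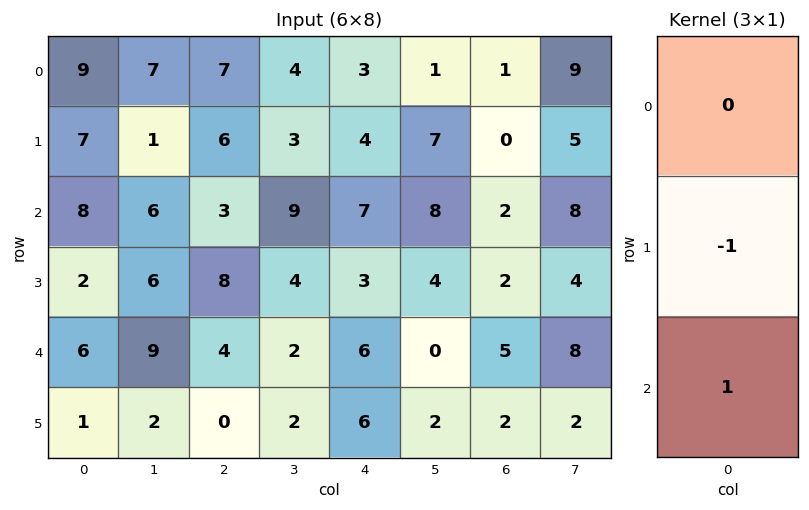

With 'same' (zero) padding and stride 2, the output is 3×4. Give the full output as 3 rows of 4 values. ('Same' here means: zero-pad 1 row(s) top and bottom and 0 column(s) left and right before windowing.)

-2 -1 1 -1
-6 5 -4 0
-5 -4 0 -3

Output[0,0]: The receptive field on the zero-padded input at this output position is [0 / 9 / 7]. Elementwise product with the kernel and sum: 9·-1 + 7·1.
Output[0,1]: The receptive field on the zero-padded input at this output position is [0 / 7 / 6]. Elementwise product with the kernel and sum: 7·-1 + 6·1.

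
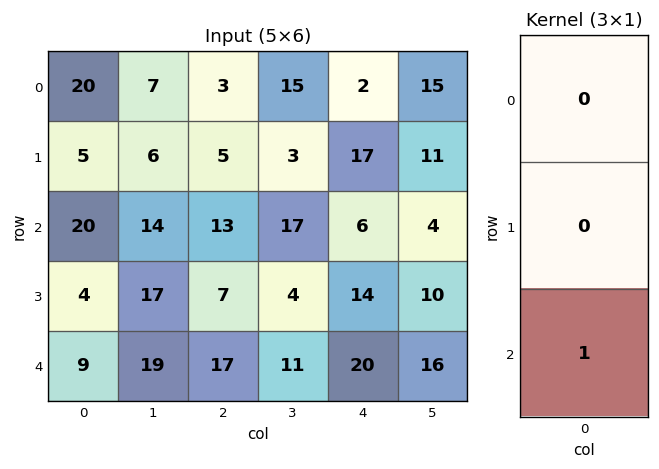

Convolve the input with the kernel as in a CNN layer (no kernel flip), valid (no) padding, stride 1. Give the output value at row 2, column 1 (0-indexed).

19

The receptive field on the input at this output position is [14 / 17 / 19]. Elementwise product with the kernel and sum: 19·1.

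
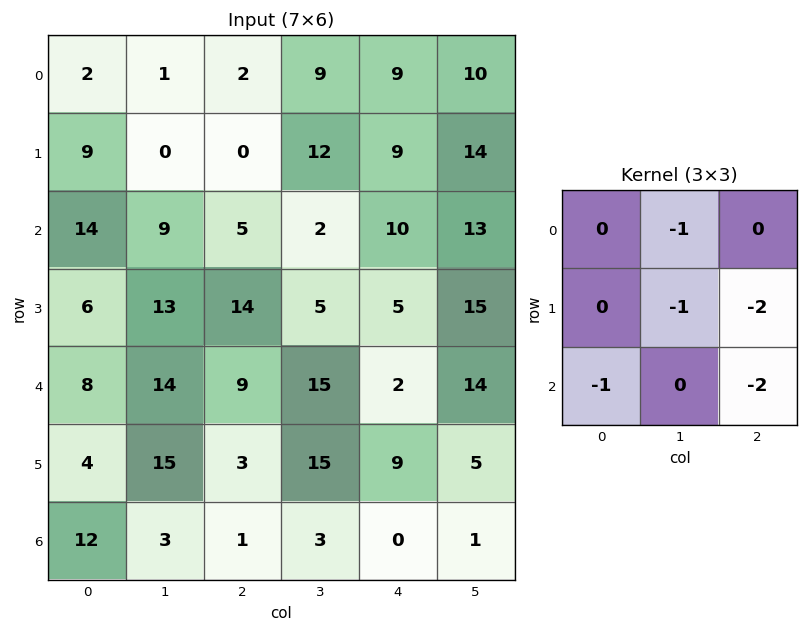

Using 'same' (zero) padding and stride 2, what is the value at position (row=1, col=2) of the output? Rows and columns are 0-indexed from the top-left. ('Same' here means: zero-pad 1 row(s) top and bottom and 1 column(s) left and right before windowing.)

-80

The receptive field on the zero-padded input at this output position is [12 9 14 / 2 10 13 / 5 5 15]. Elementwise product with the kernel and sum: 9·-1 + 10·-1 + 13·-2 + 5·-1 + 15·-2.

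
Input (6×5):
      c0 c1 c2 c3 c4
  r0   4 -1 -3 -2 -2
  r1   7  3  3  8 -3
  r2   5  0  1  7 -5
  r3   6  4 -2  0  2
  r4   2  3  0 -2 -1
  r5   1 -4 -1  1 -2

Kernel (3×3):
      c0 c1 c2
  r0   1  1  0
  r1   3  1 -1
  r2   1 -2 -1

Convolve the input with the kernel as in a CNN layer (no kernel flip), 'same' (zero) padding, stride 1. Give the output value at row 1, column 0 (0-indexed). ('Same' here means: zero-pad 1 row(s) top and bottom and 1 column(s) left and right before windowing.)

-2

The receptive field on the zero-padded input at this output position is [0 4 -1 / 0 7 3 / 0 5 0]. Elementwise product with the kernel and sum: 0·1 + 4·1 + 0·3 + 7·1 + 3·-1 + 0·1 + 5·-2 + 0·-1.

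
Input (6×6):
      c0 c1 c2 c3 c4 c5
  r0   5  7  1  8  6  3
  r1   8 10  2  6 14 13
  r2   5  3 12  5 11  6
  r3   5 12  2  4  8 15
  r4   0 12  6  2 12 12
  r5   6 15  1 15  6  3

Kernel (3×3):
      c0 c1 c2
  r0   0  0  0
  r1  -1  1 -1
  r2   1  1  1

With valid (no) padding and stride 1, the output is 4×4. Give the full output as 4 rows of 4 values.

20 6 18 17
5 22 -4 27
23 6 14 15
28 23 6 22

Output[0,0]: The receptive field on the input at this output position is [5 7 1 / 8 10 2 / 5 3 12]. Elementwise product with the kernel and sum: 8·-1 + 10·1 + 2·-1 + 5·1 + 3·1 + 12·1.
Output[0,1]: The receptive field on the input at this output position is [7 1 8 / 10 2 6 / 3 12 5]. Elementwise product with the kernel and sum: 10·-1 + 2·1 + 6·-1 + 3·1 + 12·1 + 5·1.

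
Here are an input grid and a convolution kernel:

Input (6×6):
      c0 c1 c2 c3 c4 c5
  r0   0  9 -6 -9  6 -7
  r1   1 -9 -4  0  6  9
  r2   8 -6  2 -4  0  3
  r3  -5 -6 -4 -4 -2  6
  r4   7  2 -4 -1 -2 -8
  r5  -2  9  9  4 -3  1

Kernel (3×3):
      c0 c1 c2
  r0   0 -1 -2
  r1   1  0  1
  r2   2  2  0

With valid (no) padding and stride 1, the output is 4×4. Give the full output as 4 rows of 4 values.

Output[0,0]: The receptive field on the input at this output position is [0 9 -6 / 1 -9 -4 / 8 -6 2]. Elementwise product with the kernel and sum: 9·-1 + -6·-2 + 1·1 + -4·1 + 8·2 + -6·2.

4 7 -5 9
5 -26 -26 -37
11 -8 -12 -10
31 49 28 -17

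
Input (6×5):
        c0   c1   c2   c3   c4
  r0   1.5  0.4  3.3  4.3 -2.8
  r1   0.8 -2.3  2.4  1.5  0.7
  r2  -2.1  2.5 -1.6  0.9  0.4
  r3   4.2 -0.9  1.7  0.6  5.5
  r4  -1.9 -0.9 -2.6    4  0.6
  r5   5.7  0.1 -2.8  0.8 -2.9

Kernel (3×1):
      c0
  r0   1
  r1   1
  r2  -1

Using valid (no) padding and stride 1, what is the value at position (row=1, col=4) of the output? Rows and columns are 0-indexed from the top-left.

-4.4

The receptive field on the input at this output position is [0.7 / 0.4 / 5.5]. Elementwise product with the kernel and sum: 0.7·1 + 0.4·1 + 5.5·-1.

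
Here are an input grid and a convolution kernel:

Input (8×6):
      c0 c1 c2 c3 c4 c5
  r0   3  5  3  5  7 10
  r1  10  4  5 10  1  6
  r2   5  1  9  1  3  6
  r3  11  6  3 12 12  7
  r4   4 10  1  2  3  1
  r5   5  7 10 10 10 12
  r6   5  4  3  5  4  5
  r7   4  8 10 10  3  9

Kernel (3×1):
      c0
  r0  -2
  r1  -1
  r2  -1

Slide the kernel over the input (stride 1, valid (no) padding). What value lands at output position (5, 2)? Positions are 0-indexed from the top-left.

The receptive field on the input at this output position is [10 / 3 / 10]. Elementwise product with the kernel and sum: 10·-2 + 3·-1 + 10·-1.

-33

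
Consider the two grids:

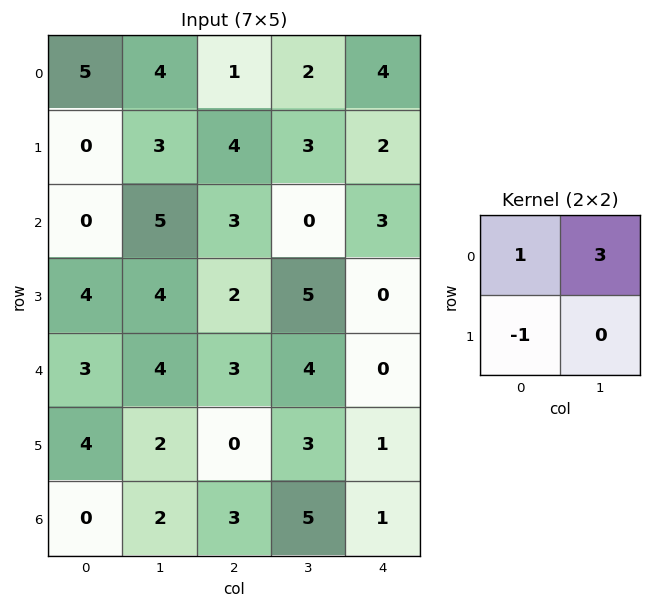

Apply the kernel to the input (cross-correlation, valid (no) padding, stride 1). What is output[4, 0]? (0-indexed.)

The receptive field on the input at this output position is [3 4 / 4 2]. Elementwise product with the kernel and sum: 3·1 + 4·3 + 4·-1.

11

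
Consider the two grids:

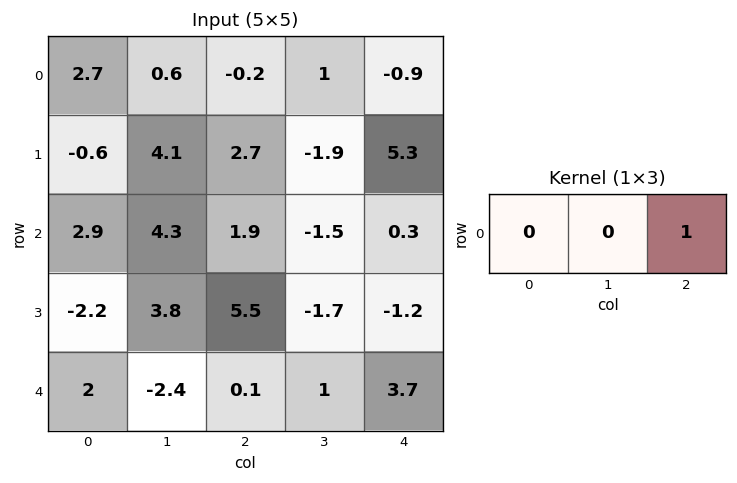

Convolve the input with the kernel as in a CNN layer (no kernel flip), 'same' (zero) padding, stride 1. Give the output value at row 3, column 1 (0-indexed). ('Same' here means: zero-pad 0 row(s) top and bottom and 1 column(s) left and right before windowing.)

The receptive field on the zero-padded input at this output position is [-2.2 3.8 5.5]. Elementwise product with the kernel and sum: 5.5·1.

5.5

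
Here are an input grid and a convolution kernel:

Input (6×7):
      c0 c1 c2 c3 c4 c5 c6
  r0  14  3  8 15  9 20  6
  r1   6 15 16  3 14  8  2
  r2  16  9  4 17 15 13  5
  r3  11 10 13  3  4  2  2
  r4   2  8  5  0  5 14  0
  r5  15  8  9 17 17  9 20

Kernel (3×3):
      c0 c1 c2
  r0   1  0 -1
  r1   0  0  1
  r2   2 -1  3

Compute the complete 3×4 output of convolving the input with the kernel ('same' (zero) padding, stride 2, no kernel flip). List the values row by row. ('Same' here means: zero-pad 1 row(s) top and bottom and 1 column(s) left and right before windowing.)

42 38 36 14
13 45 16 10
7 65 59 0

Output[0,0]: The receptive field on the zero-padded input at this output position is [0 0 0 / 0 14 3 / 0 6 15]. Elementwise product with the kernel and sum: 0·1 + 0·-1 + 3·1 + 0·2 + 6·-1 + 15·3.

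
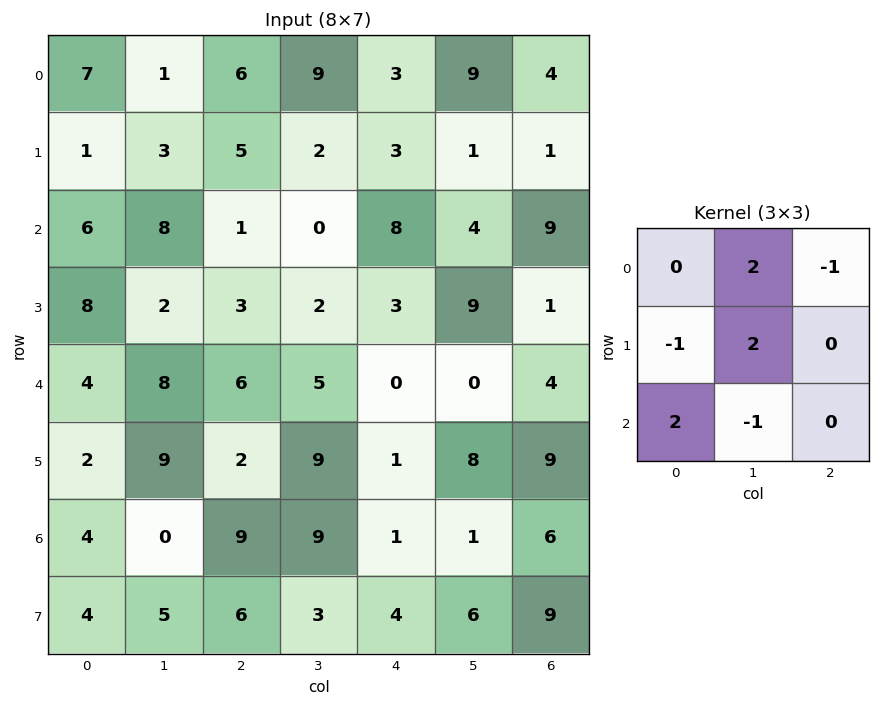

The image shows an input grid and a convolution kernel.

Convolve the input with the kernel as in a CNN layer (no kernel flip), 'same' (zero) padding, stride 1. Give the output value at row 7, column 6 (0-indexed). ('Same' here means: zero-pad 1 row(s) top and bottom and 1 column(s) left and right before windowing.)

The receptive field on the zero-padded input at this output position is [1 6 0 / 6 9 0 / 0 0 0]. Elementwise product with the kernel and sum: 6·2 + 0·-1 + 6·-1 + 9·2 + 0·2 + 0·-1.

24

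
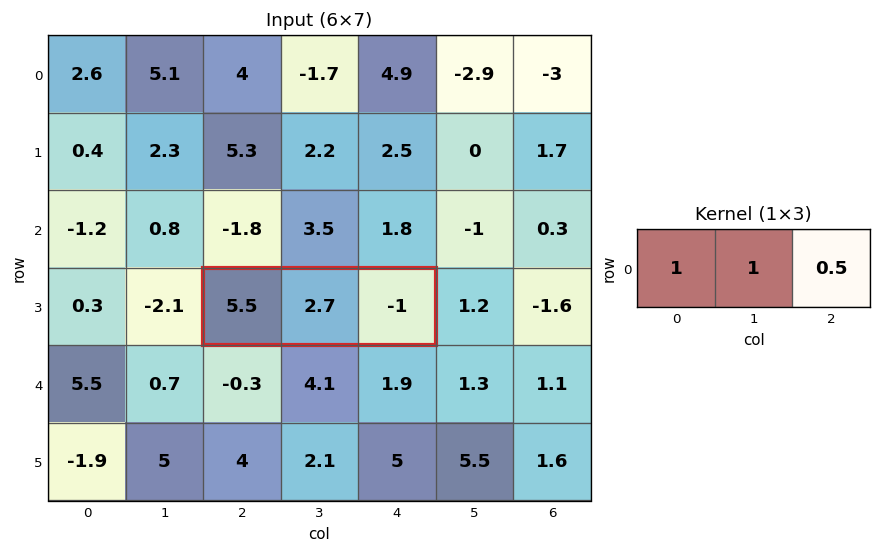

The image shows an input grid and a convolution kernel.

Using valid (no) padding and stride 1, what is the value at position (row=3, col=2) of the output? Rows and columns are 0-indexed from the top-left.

The receptive field on the input at this output position is [5.5 2.7 -1]. Elementwise product with the kernel and sum: 5.5·1 + 2.7·1 + -1·0.5.

7.7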